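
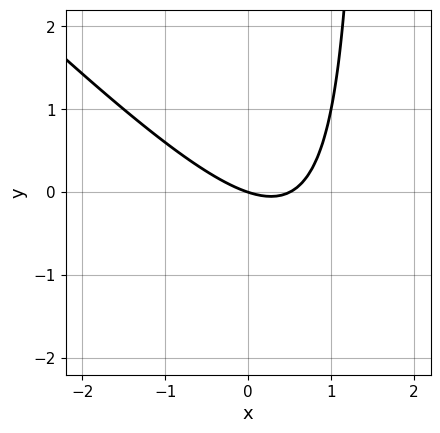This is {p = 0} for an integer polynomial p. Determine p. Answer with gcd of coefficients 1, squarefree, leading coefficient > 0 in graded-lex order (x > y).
(a) deg p = 2.
(b) Observable constraints: one x-axis crossing is at x = 0; it meets the y-axis at y = 0 (among the integer gridlines).
(c) These observations pin down the coefficients.

2*x^2 + 2*x*y - x - 3*y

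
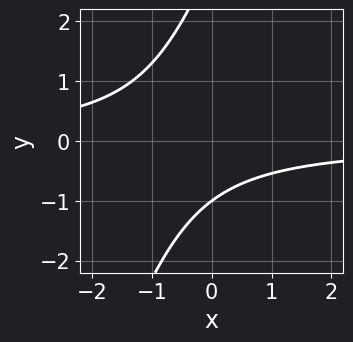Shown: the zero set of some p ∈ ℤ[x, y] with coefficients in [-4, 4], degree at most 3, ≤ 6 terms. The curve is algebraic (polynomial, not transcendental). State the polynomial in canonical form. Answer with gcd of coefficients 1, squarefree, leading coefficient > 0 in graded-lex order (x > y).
3*x*y - y^2 + 2*y + 3

1. The degree is 2 — a generic line meets the curve in up to 2 points.
2. From the visible intercepts: it meets the y-axis at y = -1 (among the integer gridlines); it misses every integer gridline on the x-axis.
3. Solving for integer coefficients yields p as stated.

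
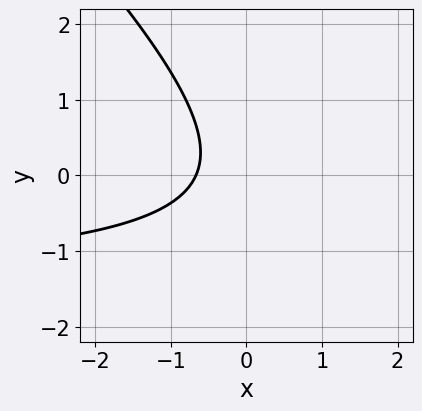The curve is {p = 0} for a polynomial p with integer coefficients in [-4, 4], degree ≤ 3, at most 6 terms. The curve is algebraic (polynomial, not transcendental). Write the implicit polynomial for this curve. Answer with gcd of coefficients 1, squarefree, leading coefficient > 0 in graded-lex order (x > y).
2*x*y + 2*y^2 + 3*x + 2

Degree: a generic line meets the curve in up to 2 points, so deg p = 2.
From the axis intercepts and sections: the curve avoids every integer y-axis point in the box.
Putting this together gives p.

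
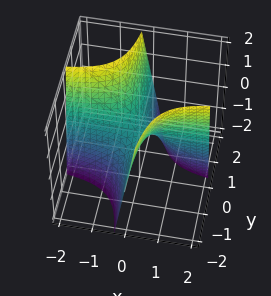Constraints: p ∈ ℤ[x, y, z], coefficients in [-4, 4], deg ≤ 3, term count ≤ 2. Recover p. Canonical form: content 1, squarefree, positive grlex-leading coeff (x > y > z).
(a) Degree: a generic line meets the surface in up to 2 points, so deg p = 2.
(b) Checking where it meets the axes: one z-axis crossing is at z = 0; every point of the x-axis in the box is on the surface; every point of the y-axis in the box is on the surface.
(c) Together with the visible shape, these determine p as stated.

3*x*y + z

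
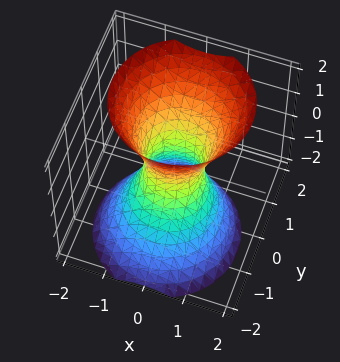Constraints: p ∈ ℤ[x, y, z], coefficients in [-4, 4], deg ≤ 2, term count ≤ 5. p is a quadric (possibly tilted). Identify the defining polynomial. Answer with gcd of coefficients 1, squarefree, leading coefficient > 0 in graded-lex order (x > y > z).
2*x^2 + 2*y^2 - y*z - z^2 - 1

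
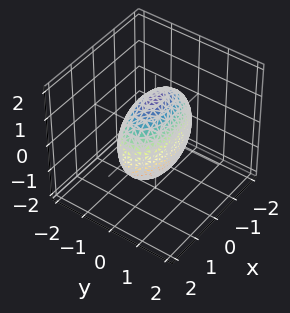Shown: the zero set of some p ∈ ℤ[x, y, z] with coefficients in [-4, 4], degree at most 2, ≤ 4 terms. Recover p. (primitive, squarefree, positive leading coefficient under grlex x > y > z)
1. deg p = 2.
2. Symmetries: it's symmetric under z → −z, forcing even powers of z; mirror symmetry y ↦ −y ⇒ only even powers of y; mirror symmetry x ↦ −x ⇒ only even powers of x.
3. Fitting integer coefficients to these (and the overall shape) gives p.

x^2 + 3*y^2 + z^2 - 2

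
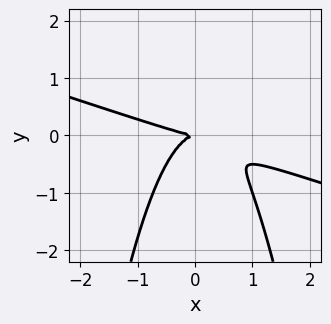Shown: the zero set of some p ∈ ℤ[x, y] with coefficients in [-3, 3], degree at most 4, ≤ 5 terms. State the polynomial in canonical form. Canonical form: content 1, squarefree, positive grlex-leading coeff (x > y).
x^3 + 3*x^2*y + 2*y^2

First, the degree is 3 — a generic line meets the curve in up to 3 points.
Next, checking where it meets the axes: it meets the y-axis at y = 0 (among the integer gridlines); one x-axis crossing is at x = 0.
Finally, fitting integer coefficients to these (and the overall shape) gives p.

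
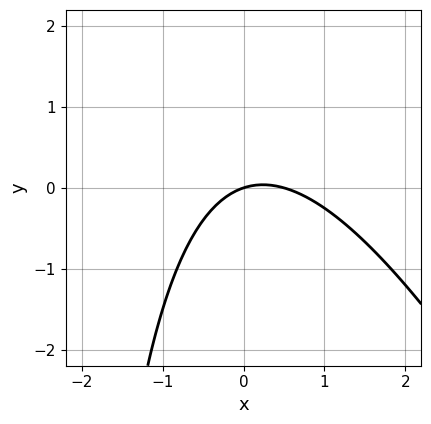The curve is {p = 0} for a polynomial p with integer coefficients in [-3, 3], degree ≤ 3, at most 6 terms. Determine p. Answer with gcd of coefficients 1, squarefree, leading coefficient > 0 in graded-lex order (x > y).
2*x^2 + x*y - x + 3*y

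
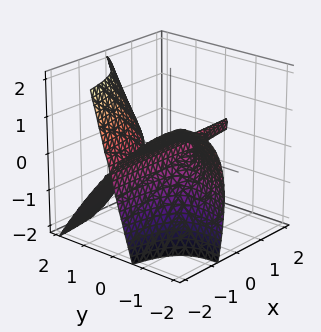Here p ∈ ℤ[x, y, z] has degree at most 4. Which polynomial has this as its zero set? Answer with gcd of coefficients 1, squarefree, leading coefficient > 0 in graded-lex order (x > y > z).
3*x*y^2 + 2*x*y*z - y^3 + 2*z^2 + y

First, I count 2 distinct pieces.
Next, deg p = 3.
Next, from the axis intercepts and sections: the visible x-axis segment lies entirely on the surface; the y-axis gridline crossings are at y ∈ {-1, 0, 1}.
Finally, matching integer coefficients to the picture gives p.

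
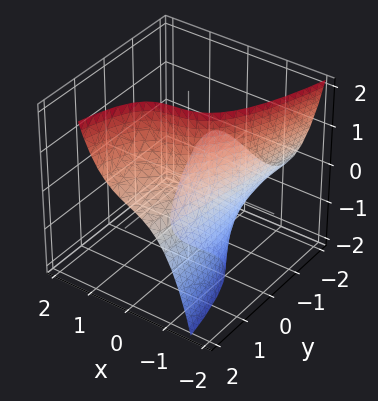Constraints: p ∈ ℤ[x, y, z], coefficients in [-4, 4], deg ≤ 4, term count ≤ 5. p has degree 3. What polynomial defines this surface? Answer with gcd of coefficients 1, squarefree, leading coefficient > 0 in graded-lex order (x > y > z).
First, degree: a generic line meets the surface in up to 3 points, so deg p = 3.
Then, from the visible intercepts: the surface avoids every integer y-axis point in the box; it misses every integer gridline on the z-axis; it meets the x-axis at x = -1 (among the integer gridlines).
Finally, putting this together gives p.

2*x^3 + x*y - 2*y*z + 2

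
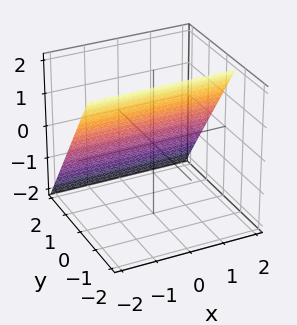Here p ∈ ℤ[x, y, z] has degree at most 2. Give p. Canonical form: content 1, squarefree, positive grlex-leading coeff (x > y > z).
(a) The degree is 1 — the surface is flat (a plane).
(b) Reading off the gridlines: the surface avoids every integer x-axis point in the box; it meets the z-axis at z = 1 (among the integer gridlines).
(c) Matching integer coefficients to the picture gives p.

3*y + 2*z - 2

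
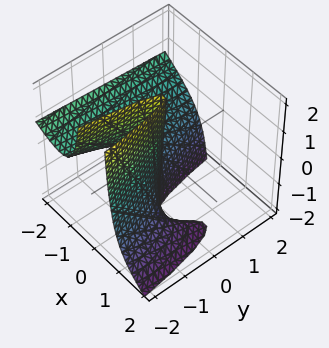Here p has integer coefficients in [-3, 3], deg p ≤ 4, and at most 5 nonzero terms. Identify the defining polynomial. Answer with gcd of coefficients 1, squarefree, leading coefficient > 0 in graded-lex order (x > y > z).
First, deg p = 3. No degree-2 surface has this shape.
Then, from the visible intercepts: one y-axis crossing is at y = 0; the visible z-axis segment lies entirely on the surface; the x-axis gridline crossings are at x ∈ {-1, 0}.
Finally, together with the visible shape, these determine p as stated.

2*x^3 + 3*x^2*z + 2*x^2 - x*z + y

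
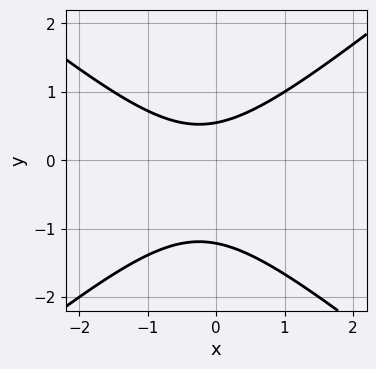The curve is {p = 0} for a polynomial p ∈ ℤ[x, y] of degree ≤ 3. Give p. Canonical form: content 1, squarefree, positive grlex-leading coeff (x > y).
2*x^2 - 3*y^2 + x - 2*y + 2

(a) deg p = 2. The shape is more complex than any degree-1 curve.
(b) From the visible intercepts: the curve avoids every integer x-axis point in the box.
(c) Putting this together gives p.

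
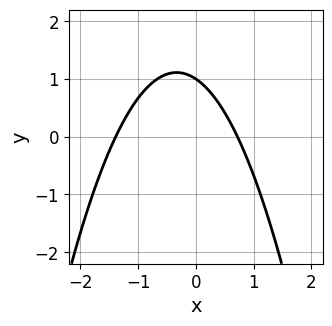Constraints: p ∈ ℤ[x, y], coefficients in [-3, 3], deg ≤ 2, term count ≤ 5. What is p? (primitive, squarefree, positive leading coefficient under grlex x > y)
3*x^2 + 2*x + 3*y - 3

First, degree: a generic line meets the curve in up to 2 points, so deg p = 2.
Then, from the axis intercepts and sections: it crosses the y-axis at the gridline y = 1.
Finally, matching integer coefficients to the picture gives p.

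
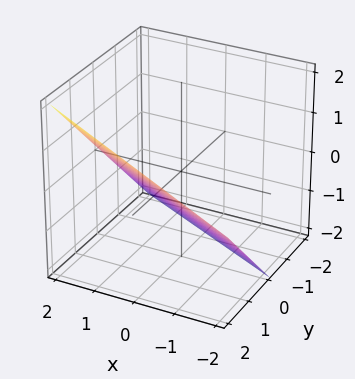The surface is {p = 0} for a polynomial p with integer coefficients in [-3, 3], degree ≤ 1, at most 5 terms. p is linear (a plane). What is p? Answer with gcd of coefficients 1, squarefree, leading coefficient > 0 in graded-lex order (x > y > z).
The degree is 1 — every cross-section is a straight line — this is a plane.
Against the integer gridlines: one x-axis crossing is at x = 2; one y-axis crossing is at y = 1.
Matching integer coefficients to the picture gives p. Check: (0, 0, -1) on the z-axis lies on the surface, and p(0, 0, -1) = 0. ✓

x + 2*y - 2*z - 2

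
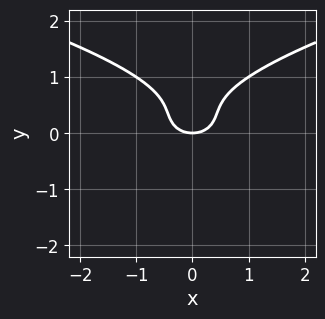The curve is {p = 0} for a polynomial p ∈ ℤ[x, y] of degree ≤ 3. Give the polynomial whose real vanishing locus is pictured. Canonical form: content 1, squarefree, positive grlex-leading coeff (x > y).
2*y^3 - x^2 - 2*y^2 + y

(a) Degree: a generic line meets the curve in up to 3 points, so deg p = 3.
(b) Symmetries: it's symmetric under x → −x, forcing even powers of x.
(c) From the visible intercepts: one y-axis crossing is at y = 0; it crosses the x-axis at the gridline x = 0.
(d) Assembling these constraints gives the stated polynomial.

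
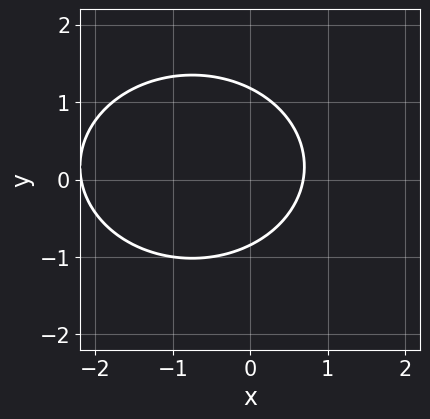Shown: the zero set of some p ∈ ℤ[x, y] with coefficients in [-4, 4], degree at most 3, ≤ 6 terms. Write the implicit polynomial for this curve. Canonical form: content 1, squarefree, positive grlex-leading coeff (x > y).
2*x^2 + 3*y^2 + 3*x - y - 3

Degree: no degree-1 curve has this shape, so deg p = 2.
Putting this together gives p.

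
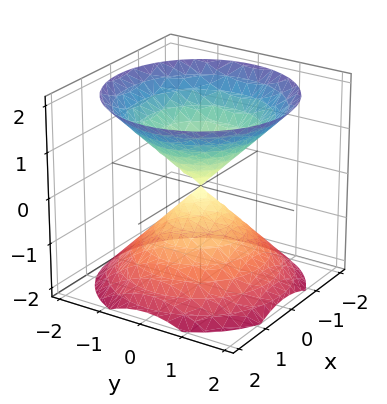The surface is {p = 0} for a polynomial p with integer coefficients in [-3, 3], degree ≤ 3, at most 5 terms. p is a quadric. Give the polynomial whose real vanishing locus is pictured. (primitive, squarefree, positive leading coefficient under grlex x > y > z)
1. There are 2 components. They look like related sheets of one shape, so recover p as a whole.
2. Degree: a double cone through the origin; a quadric, so deg p = 2.
3. Symmetry: the surface is invariant under rotation about z: p = q(x² + y², z); the z ↦ −z reflection is a symmetry, so z appears only in even powers.
4. Against the integer gridlines: it meets the y-axis at y = 0 (among the integer gridlines); it meets the x-axis at x = 0 (among the integer gridlines).
5. Matching integer coefficients to the picture gives p.

x^2 + y^2 - z^2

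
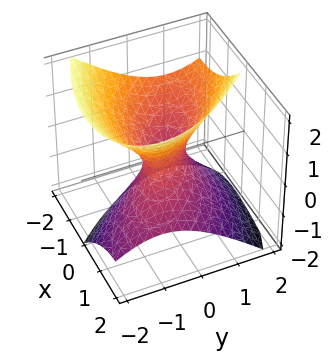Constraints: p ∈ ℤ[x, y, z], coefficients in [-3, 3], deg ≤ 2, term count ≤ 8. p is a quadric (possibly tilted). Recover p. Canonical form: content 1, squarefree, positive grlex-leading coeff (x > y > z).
2*x^2 + 3*x*y + 3*x*z + 3*y^2 - 3*z^2 - 1

1. The degree is 2 — no degree-1 surface has this shape.
2. Against the integer gridlines: no z-intercept at any integer in the box.
3. Together with the visible shape, these determine p as stated.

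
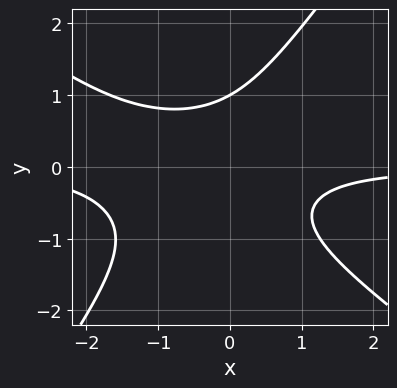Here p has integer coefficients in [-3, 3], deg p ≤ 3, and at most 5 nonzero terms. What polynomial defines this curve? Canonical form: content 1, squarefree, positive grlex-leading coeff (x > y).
First, deg p = 3. A generic line meets the curve in up to 3 points.
Then, checking where it meets the axes: it crosses the y-axis at the gridline y = 1; no x-intercept at any integer in the box.
Finally, these observations pin down the coefficients.

3*x^2*y + 2*x*y^2 - 3*y^3 + 3*x*y + 3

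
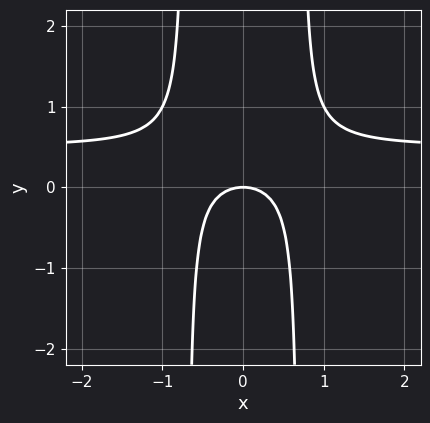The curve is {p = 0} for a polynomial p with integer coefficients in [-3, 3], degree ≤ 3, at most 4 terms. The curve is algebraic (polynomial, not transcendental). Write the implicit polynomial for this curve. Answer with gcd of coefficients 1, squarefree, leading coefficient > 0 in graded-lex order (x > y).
2*x^2*y - x^2 - y

1. Degree: no degree-2 curve has this shape, so deg p = 3.
2. Symmetries: mirror symmetry x ↦ −x ⇒ only even powers of x.
3. Against the integer gridlines: it crosses the y-axis at the gridline y = 0; it meets the x-axis at x = 0 (among the integer gridlines).
4. Assembling these constraints gives the stated polynomial.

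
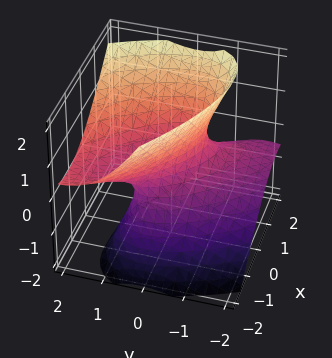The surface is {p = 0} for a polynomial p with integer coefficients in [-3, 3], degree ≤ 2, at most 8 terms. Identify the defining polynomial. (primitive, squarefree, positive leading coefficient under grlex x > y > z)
(a) Degree: a generic line meets the surface in up to 2 points, so deg p = 2.
(b) Reading off the gridlines: the surface avoids every integer z-axis point in the box.
(c) Solving for integer coefficients yields p as stated.

2*x^2 + 3*x*y + 2*y^2 - 3*y*z - 2*z^2 - 1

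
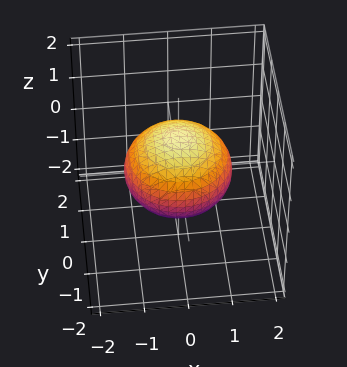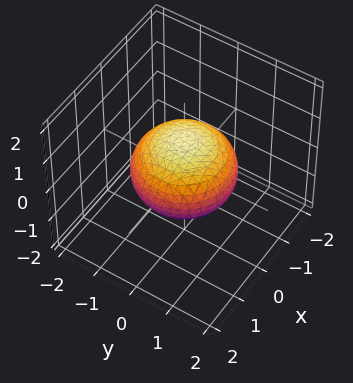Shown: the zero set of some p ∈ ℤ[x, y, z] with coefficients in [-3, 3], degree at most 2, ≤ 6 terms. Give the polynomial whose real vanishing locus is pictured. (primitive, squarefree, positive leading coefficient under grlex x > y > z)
2*x^2 + 2*y^2 + 3*z^2 - 3

1. deg p = 2. Bounded and convex; a quadric.
2. By symmetry, every cross-section ⟂ z is a circle, so x, y appear only via x² + y²; it's symmetric under z → −z, forcing even powers of z.
3. From the visible intercepts: the z-axis gridline crossings are at z ∈ {-1, 1}; a circular section at z = 0 has radius between 1 and 2.
4. Assembling these constraints gives the stated polynomial.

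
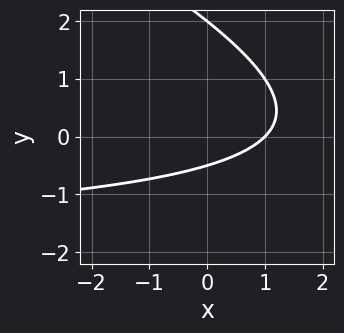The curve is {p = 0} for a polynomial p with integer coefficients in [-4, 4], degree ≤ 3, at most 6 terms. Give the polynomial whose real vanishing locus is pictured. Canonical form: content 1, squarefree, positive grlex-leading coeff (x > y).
x*y + 2*y^2 + 2*x - 3*y - 2

(a) Degree: the shape is more complex than any degree-1 curve, so deg p = 2.
(b) Checking where it meets the axes: it crosses the x-axis at the gridline x = 1; it crosses the y-axis at the gridline y = 2.
(c) Assembling these constraints gives the stated polynomial.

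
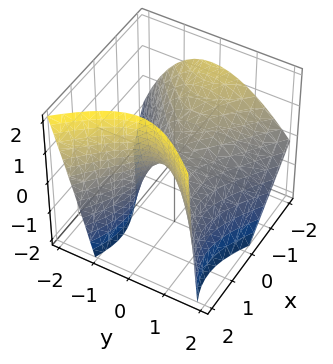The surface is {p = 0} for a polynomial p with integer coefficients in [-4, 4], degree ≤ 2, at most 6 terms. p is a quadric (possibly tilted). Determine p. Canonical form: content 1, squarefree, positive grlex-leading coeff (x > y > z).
2*x^2 + 2*x*z - 3*y^2 - y*z - 3*z

1. deg p = 2.
2. From the axis intercepts and sections: it crosses the z-axis at the gridline z = 0; it crosses the y-axis at the gridline y = 0; it meets the x-axis at x = 0 (among the integer gridlines).
3. Solving for integer coefficients yields p as stated.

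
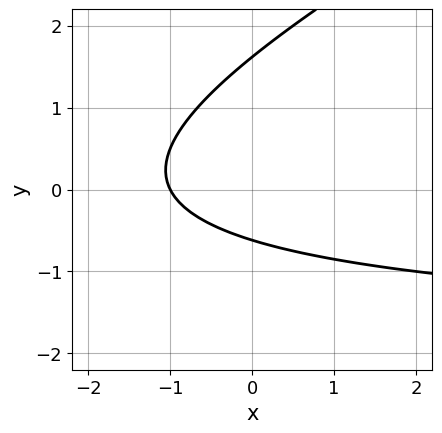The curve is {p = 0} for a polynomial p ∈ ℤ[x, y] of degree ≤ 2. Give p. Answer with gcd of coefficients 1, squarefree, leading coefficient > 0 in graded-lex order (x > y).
x*y - 2*y^2 + 2*x + 2*y + 2

(a) deg p = 2.
(b) From the axis intercepts and sections: it meets the x-axis at x = -1 (among the integer gridlines).
(c) Solving for integer coefficients yields p as stated.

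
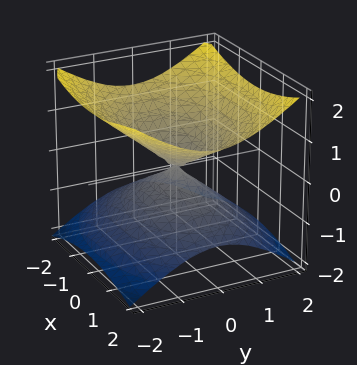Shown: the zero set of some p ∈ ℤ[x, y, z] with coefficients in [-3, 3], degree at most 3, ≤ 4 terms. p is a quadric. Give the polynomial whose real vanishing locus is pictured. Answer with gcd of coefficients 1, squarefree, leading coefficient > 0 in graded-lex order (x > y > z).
Degree: two nappes meeting at a single point; a quadric, so deg p = 2.
Symmetries: it's symmetric under x → −x, forcing even powers of x; the y ↦ −y reflection is a symmetry, so y appears only in even powers; mirror symmetry z ↦ −z ⇒ only even powers of z.
Against the integer gridlines: it meets the z-axis at z = 0 (among the integer gridlines); one y-axis crossing is at y = 0.
Assembling these constraints gives the stated polynomial.

x^2 + 2*y^2 - 3*z^2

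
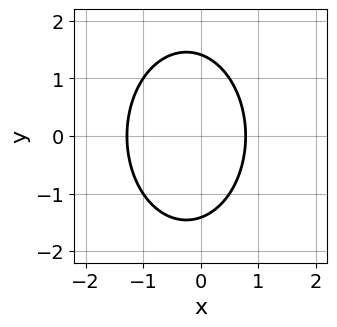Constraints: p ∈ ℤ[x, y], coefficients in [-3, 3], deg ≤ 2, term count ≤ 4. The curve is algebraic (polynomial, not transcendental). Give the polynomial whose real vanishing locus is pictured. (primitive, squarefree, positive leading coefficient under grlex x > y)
First, deg p = 2.
Next, symmetries: the y ↦ −y reflection is a symmetry, so y appears only in even powers.
Finally, assembling these constraints gives the stated polynomial.

2*x^2 + y^2 + x - 2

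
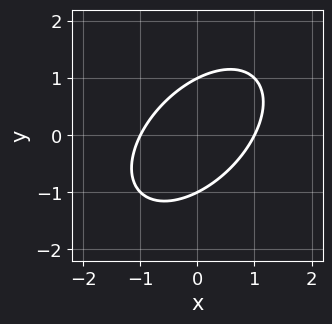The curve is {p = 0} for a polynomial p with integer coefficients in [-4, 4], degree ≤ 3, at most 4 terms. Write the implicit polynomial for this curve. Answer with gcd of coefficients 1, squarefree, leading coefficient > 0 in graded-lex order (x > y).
x^2 - x*y + y^2 - 1

(a) The degree is 2 — no degree-1 curve has this shape.
(b) Checking where it meets the axes: the x-axis gridline crossings are at x ∈ {-1, 1}; among the integer gridlines, it crosses the y-axis at y ∈ {-1, 1}.
(c) Fitting integer coefficients to these (and the overall shape) gives p.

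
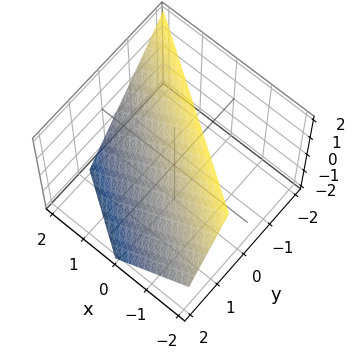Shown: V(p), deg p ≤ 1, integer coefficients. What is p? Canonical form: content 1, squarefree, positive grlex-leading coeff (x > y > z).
2*x + 3*y + 2*z - 2

deg p = 1.
From the visible intercepts: one x-axis crossing is at x = 1; it meets the z-axis at z = 1 (among the integer gridlines).
The integer polynomial consistent with all of this is the stated p.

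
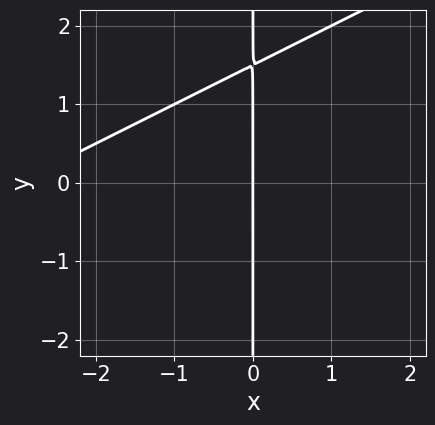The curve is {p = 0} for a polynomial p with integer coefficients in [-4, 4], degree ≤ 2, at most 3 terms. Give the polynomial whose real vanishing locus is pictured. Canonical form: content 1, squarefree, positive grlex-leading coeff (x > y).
First, degree: a generic line meets the curve in up to 2 points, so deg p = 2.
Next, reading off the gridlines: one x-axis crossing is at x = 0; the visible y-axis segment lies entirely on the curve.
Finally, matching integer coefficients to the picture gives p.

x^2 - 2*x*y + 3*x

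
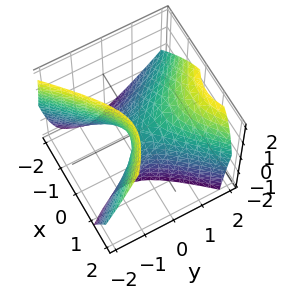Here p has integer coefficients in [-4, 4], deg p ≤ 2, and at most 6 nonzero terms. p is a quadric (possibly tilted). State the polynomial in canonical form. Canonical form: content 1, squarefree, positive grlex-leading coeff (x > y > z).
First, the degree is 2 — a generic line meets the surface in up to 2 points.
Then, checking where it meets the axes: one y-axis crossing is at y = 0; it meets the z-axis at z = 0 (among the integer gridlines); it meets the x-axis at x = 0 (among the integer gridlines).
Finally, matching integer coefficients to the picture gives p.

3*x^2 - 2*x*z - 3*y^2 + 2*y*z + 2*z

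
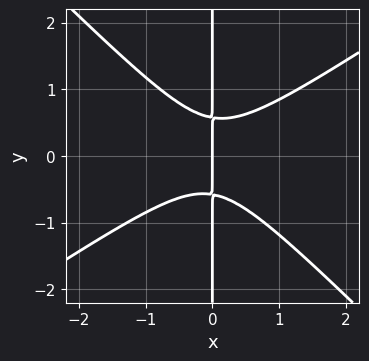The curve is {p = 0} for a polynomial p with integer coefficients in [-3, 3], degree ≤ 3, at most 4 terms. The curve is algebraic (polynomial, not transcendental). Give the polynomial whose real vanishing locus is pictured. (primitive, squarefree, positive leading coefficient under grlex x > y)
2*x^3 - x^2*y - 3*x*y^2 + x

First, degree: the shape is more complex than any degree-2 curve, so deg p = 3.
Then, observable constraints: one x-axis crossing is at x = 0; the visible y-axis segment lies entirely on the curve.
Finally, these observations pin down the coefficients.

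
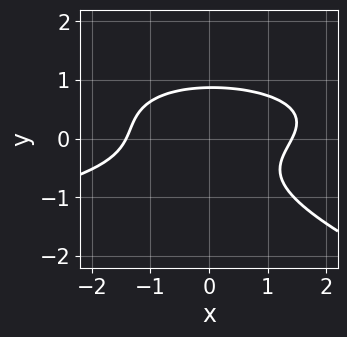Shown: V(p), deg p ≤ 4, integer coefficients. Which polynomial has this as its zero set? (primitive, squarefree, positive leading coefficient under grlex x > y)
x*y^2 + 3*y^3 + x^2 - x*y - 2

First, deg p = 3. The shape is more complex than any degree-2 curve.
Finally, matching integer coefficients to the picture gives p.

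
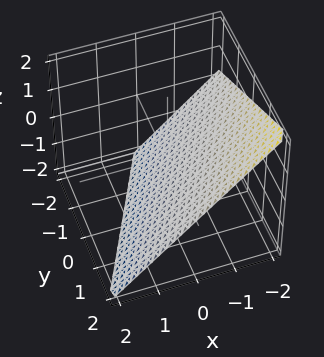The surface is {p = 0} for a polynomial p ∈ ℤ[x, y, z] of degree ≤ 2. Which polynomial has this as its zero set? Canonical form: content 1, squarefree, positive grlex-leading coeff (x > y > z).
2*x - y + 2*z + 2

First, degree: every cross-section is a straight line — this is a plane, so deg p = 1.
Next, checking where it meets the axes: one x-axis crossing is at x = -1; it meets the z-axis at z = -1 (among the integer gridlines); it meets the y-axis at y = 2 (among the integer gridlines).
Finally, the integer polynomial consistent with all of this is the stated p.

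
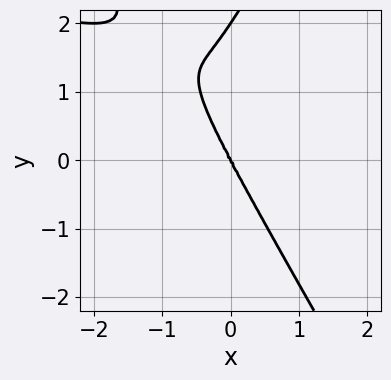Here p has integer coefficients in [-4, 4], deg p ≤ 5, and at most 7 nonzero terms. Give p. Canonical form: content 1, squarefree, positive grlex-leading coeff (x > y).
3*x^2*y^2 - y^4 + 3*x^3 + 3*x*y^2 + 2*y^3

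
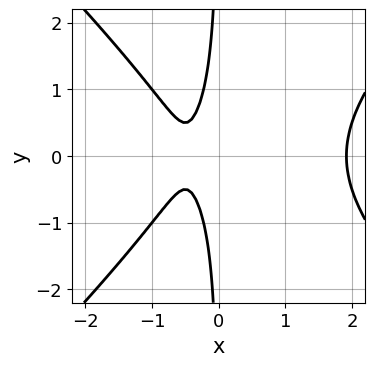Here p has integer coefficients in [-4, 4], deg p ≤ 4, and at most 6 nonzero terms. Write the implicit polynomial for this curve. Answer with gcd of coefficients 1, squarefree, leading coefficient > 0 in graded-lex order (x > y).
First, degree: the shape is more complex than any degree-2 curve, so deg p = 3.
Next, symmetries: mirror symmetry y ↦ −y ⇒ only even powers of y.
Next, checking where it meets the axes: it misses every integer gridline on the y-axis.
Finally, matching integer coefficients to the picture gives p.

2*x^3 - 2*x*y^2 - 2*x^2 - 3*x - 1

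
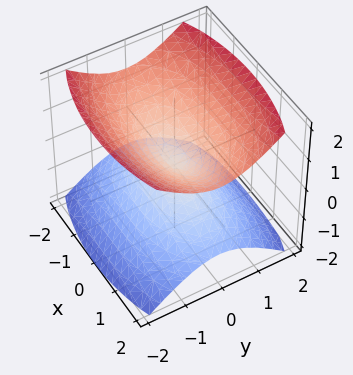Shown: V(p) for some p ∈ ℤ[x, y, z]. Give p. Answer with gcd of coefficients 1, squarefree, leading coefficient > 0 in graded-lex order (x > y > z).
x^2 + 3*y^2 - 3*z^2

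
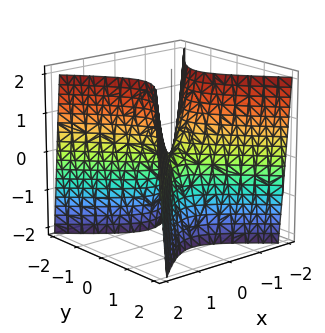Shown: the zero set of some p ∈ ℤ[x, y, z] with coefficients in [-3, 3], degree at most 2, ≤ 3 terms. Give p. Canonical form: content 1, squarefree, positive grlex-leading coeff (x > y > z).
1. deg p = 2. A hyperbolic paraboloid; a quadric.
2. Symmetries: the x ↦ −x reflection is a symmetry, so x appears only in even powers; it's symmetric under y → −y, forcing even powers of y.
3. From the axis intercepts and sections: one x-axis crossing is at x = 0; it meets the y-axis at y = 0 (among the integer gridlines); one z-axis crossing is at z = 0.
4. Solving for integer coefficients yields p as stated.

3*x^2 - 3*y^2 - z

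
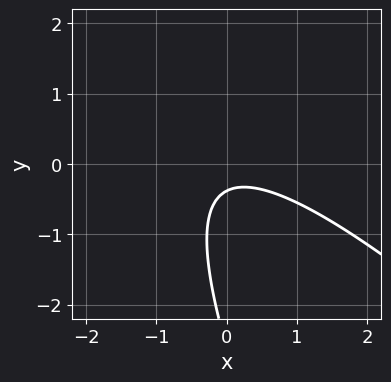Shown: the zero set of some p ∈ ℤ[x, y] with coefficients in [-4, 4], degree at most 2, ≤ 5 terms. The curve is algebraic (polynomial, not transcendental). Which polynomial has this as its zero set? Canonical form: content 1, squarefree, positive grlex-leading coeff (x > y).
deg p = 2.
Against the integer gridlines: it misses every integer gridline on the x-axis.
These observations pin down the coefficients.

2*x^2 + 3*x*y + y^2 + 3*y + 1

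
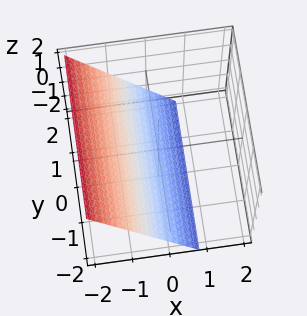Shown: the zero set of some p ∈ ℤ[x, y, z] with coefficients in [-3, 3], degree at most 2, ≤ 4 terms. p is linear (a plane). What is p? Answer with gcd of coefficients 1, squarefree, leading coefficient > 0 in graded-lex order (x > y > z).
(a) deg p = 1. Every cross-section is a straight line — this is a plane.
(b) Reading off the gridlines: it meets the z-axis at z = -1 (among the integer gridlines); no y-intercept at any integer in the box.
(c) Together with the visible shape, these determine p as stated.

3*x + 2*z + 2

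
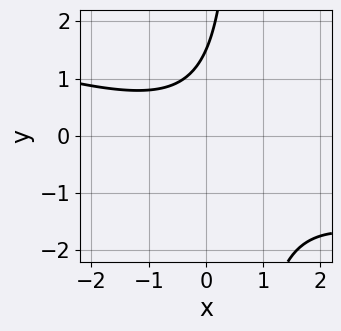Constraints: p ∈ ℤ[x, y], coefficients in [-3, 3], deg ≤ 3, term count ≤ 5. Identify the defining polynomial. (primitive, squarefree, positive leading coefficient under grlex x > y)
x^2 + 3*x*y - 2*y + 3

1. The degree is 2 — a generic line meets the curve in up to 2 points.
2. Reading off the gridlines: the curve avoids every integer x-axis point in the box.
3. Together with the visible shape, these determine p as stated.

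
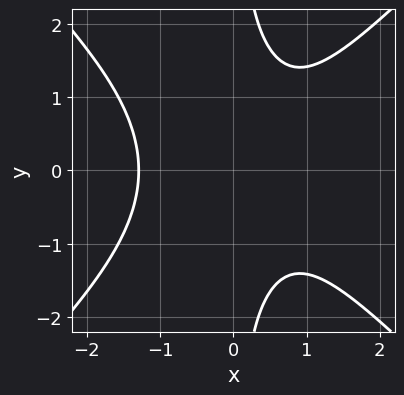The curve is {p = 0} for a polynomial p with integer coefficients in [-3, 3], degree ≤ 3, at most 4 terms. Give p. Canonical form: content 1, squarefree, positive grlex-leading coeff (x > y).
2*x^3 - 2*x*y^2 - x + 3

(a) deg p = 3.
(b) Symmetries: it's symmetric under y → −y, forcing even powers of y.
(c) Checking where it meets the axes: no y-intercept at any integer in the box.
(d) Fitting integer coefficients to these (and the overall shape) gives p.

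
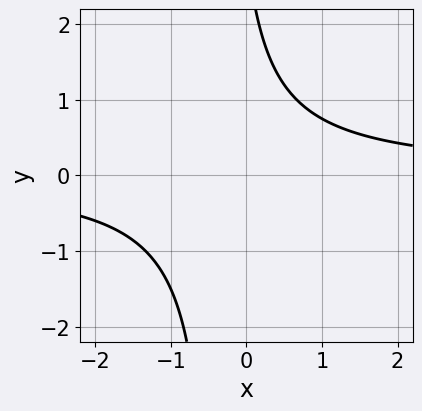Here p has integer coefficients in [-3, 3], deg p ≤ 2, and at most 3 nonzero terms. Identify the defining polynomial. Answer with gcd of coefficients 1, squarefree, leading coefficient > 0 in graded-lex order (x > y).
3*x*y + y - 3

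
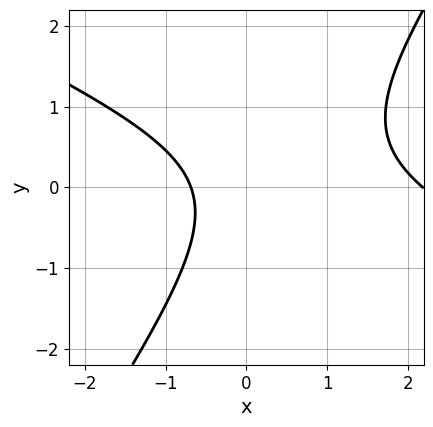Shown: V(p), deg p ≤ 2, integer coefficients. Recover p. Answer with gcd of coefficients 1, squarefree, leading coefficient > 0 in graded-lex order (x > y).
2*x^2 + 3*x*y - 3*y^2 - 3*x - 3

(a) deg p = 2. No degree-1 curve has this shape.
(b) Checking where it meets the axes: the curve avoids every integer y-axis point in the box.
(c) These observations pin down the coefficients.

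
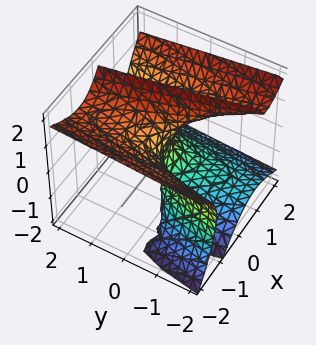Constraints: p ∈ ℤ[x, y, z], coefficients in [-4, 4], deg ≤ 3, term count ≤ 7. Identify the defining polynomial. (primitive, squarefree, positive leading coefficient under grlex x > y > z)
First, the degree is 3 — a generic line meets the surface in up to 3 points.
Next, observable constraints: one y-axis crossing is at y = 0; it meets the x-axis at x = 0 (among the integer gridlines).
Finally, the integer polynomial consistent with all of this is the stated p. Check: (0, 0, 1) on the z-axis lies on the surface, and p(0, 0, 1) = 0. ✓

2*x^3 - 3*x*z^2 + z^3 - z^2 - 2*y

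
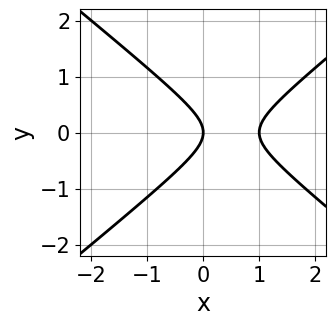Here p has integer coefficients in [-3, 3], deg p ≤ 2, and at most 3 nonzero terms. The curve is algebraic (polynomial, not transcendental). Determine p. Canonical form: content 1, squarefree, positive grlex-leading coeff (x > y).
The degree is 2 — no degree-1 curve has this shape.
Symmetries: mirror symmetry y ↦ −y ⇒ only even powers of y.
Against the integer gridlines: one y-axis crossing is at y = 0; the x-axis gridline crossings are at x ∈ {0, 1}.
These observations pin down the coefficients.

2*x^2 - 3*y^2 - 2*x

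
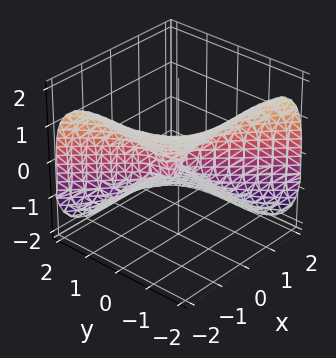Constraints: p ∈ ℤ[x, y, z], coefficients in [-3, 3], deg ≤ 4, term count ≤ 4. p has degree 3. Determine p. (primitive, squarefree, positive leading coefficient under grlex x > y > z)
3*x^3 + 3*y^3 + 3*z^3 + 2*x^2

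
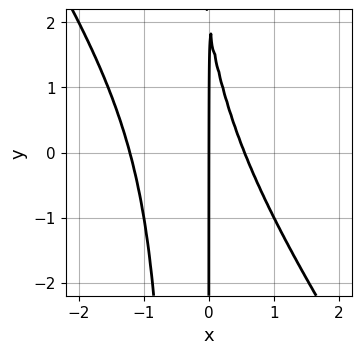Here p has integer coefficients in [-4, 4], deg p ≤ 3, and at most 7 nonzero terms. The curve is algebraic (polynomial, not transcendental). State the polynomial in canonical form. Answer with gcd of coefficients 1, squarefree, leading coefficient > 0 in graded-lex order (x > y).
3*x^3 + 2*x^2*y + 2*x^2 + x*y - 2*x

First, the degree is 3 — no degree-2 curve has this shape.
Next, reading off the gridlines: the visible y-axis segment lies entirely on the curve; it meets the x-axis at x = 0 (among the integer gridlines).
Finally, these observations pin down the coefficients.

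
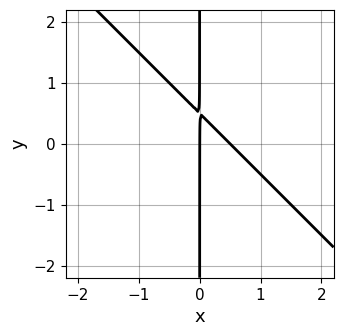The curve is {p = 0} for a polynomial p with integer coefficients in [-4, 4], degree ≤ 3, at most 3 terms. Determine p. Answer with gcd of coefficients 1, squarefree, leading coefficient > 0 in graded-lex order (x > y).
2*x^2 + 2*x*y - x

(a) The degree is 2 — a generic line meets the curve in up to 2 points.
(b) Reading off the gridlines: it meets the x-axis at x = 0 (among the integer gridlines); the visible y-axis segment lies entirely on the curve.
(c) These observations pin down the coefficients.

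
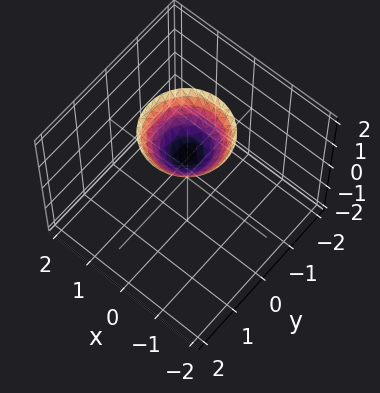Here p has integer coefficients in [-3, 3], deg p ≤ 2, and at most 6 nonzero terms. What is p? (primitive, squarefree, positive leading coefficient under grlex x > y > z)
Degree: the shape is more complex than any degree-1 surface, so deg p = 2.
Symmetries: rotational symmetry about the z-axis ⇒ p depends on x, y only through x² + y².
Checking where it meets the axes: it misses every integer gridline on the x-axis; no y-intercept at any integer in the box; a circular section at z = 2 has radius exactly 1.
Solving for integer coefficients yields p as stated.

x^2 + y^2 - z + 1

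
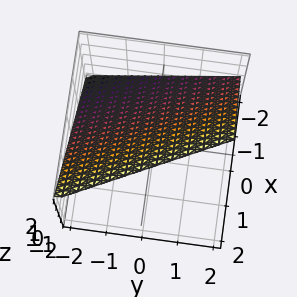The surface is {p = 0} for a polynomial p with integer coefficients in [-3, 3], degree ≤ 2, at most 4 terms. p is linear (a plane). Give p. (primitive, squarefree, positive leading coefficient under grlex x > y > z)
2*x + y - 2*z + 2

1. deg p = 1. Every cross-section is a straight line — this is a plane.
2. From the axis intercepts and sections: it crosses the z-axis at the gridline z = 1; it meets the y-axis at y = -2 (among the integer gridlines).
3. These observations pin down the coefficients. Check: (-1, 0, 0) on the x-axis lies on the surface, and p(-1, 0, 0) = 0. ✓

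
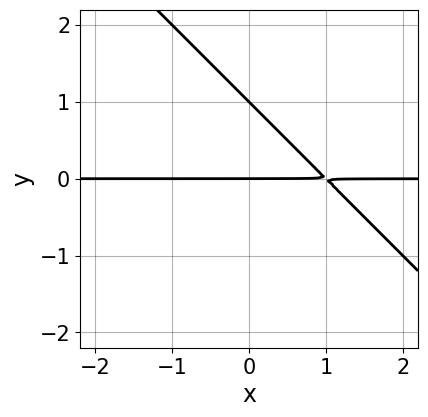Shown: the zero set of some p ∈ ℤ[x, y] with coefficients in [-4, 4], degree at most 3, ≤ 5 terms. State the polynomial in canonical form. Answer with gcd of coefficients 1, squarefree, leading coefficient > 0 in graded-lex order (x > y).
1. deg p = 2. No degree-1 curve has this shape.
2. Observable constraints: the visible x-axis segment lies entirely on the curve; the y-axis gridline crossings are at y ∈ {0, 1}.
3. The integer polynomial consistent with all of this is the stated p.

x*y + y^2 - y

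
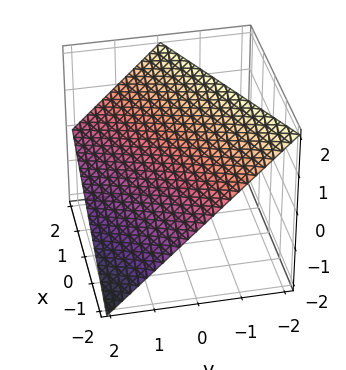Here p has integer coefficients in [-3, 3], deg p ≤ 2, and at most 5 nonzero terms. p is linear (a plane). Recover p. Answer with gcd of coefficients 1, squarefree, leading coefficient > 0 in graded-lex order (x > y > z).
First, degree: the surface is flat (a plane), so deg p = 1.
Next, from the visible intercepts: it meets the z-axis at z = 1 (among the integer gridlines); one x-axis crossing is at x = -2; one y-axis crossing is at y = 1.
Finally, putting this together gives p.

x - 2*y - 2*z + 2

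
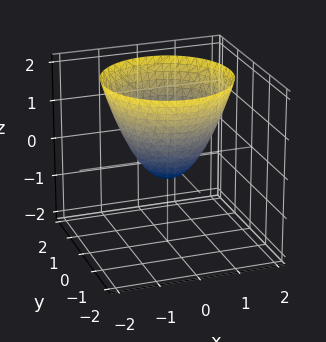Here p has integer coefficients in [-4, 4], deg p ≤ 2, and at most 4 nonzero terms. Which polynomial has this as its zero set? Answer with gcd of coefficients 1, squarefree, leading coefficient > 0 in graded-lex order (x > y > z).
The degree is 2 — no degree-1 surface has this shape.
Symmetry: the surface is invariant under rotation about z: p = q(x² + y², z).
Against the integer gridlines: a circular section at z = 0 has radius between 0 and 1.
These observations pin down the coefficients.

2*x^2 + 2*y^2 - 2*z - 1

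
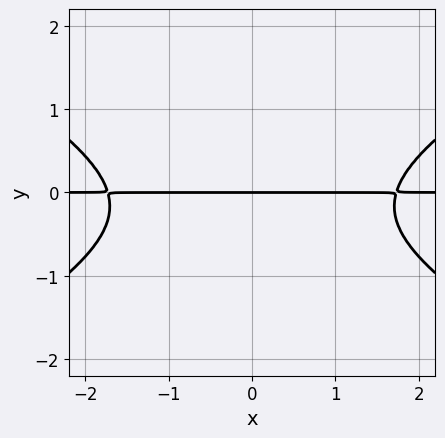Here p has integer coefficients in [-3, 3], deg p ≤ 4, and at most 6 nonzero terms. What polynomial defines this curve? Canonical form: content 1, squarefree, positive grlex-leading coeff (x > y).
First, the degree is 3 — the shape is more complex than any degree-2 curve.
Next, symmetries: the x ↦ −x reflection is a symmetry, so x appears only in even powers.
Then, from the visible intercepts: every point of the x-axis in the box is on the curve; it crosses the y-axis at the gridline y = 0.
Finally, solving for integer coefficients yields p as stated.

x^2*y - 3*y^3 - y^2 - 3*y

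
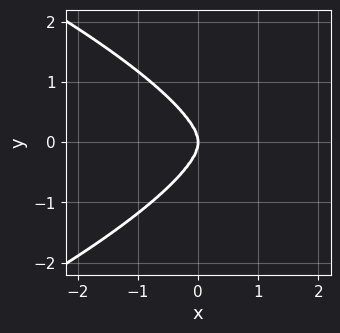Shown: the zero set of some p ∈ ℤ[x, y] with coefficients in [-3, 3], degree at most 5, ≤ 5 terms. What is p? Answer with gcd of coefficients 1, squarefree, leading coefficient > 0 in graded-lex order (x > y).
First, degree: the shape is more complex than any degree-3 curve, so deg p = 4.
Next, symmetries: mirror symmetry y ↦ −y ⇒ only even powers of y.
Then, observable constraints: one y-axis crossing is at y = 0; it crosses the x-axis at the gridline x = 0.
Finally, solving for integer coefficients yields p as stated.

3*y^4 + 3*x^3 + 2*x*y^2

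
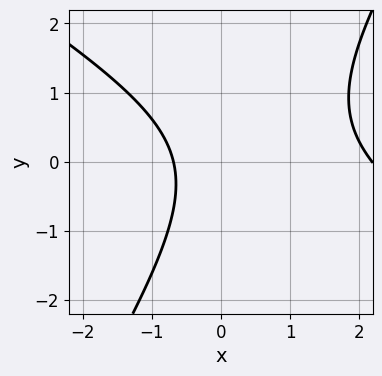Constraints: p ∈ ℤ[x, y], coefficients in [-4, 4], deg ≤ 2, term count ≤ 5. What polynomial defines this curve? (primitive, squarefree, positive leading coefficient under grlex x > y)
deg p = 2.
Checking where it meets the axes: no y-intercept at any integer in the box.
These observations pin down the coefficients.

2*x^2 + 2*x*y - 2*y^2 - 3*x - 3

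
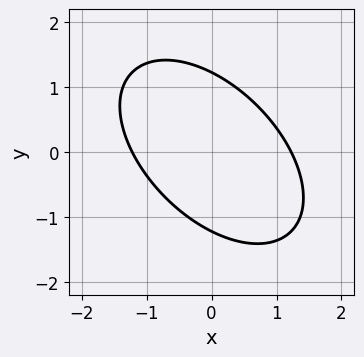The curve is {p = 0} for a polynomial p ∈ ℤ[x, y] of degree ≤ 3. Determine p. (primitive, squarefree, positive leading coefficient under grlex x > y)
2*x^2 + 2*x*y + 2*y^2 - 3

(a) The degree is 2 — the shape is more complex than any degree-1 curve.
(b) Putting this together gives p.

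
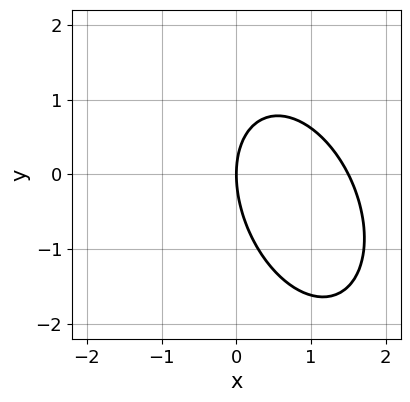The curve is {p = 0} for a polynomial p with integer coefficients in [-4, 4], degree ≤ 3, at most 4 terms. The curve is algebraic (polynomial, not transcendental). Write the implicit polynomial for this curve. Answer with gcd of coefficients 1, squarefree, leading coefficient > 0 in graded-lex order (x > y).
1. deg p = 2.
2. From the visible intercepts: it meets the x-axis at x = 0 (among the integer gridlines); it meets the y-axis at y = 0 (among the integer gridlines).
3. Putting this together gives p.

2*x^2 + x*y + y^2 - 3*x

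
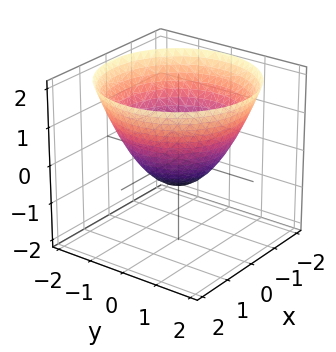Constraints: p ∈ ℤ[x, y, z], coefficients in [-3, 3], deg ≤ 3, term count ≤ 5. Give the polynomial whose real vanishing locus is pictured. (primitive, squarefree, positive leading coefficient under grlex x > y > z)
2*x^2 + 2*y^2 - 3*z - 2

First, the degree is 2 — a generic line meets the surface in up to 2 points.
Then, symmetry: every cross-section ⟂ z is a circle, so x, y appear only via x² + y².
Then, reading off the gridlines: a circular section at z = 0 has radius exactly 1; the y-axis gridline crossings are at y ∈ {-1, 1}; the x-axis gridline crossings are at x ∈ {-1, 1}.
Finally, solving for integer coefficients yields p as stated.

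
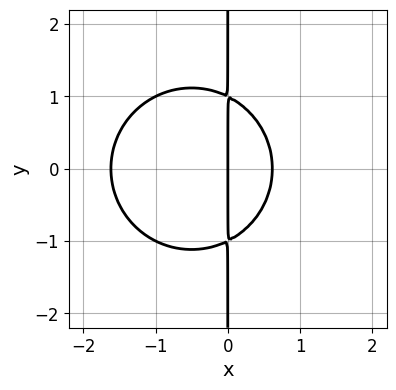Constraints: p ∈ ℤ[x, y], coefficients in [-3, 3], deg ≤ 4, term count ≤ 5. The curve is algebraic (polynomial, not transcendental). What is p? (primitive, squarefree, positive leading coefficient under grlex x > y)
x^3 + x*y^2 + x^2 - x

(a) deg p = 3. No degree-2 curve has this shape.
(b) Symmetries: the y ↦ −y reflection is a symmetry, so y appears only in even powers.
(c) From the visible intercepts: the visible y-axis segment lies entirely on the curve; it meets the x-axis at x = 0 (among the integer gridlines).
(d) The integer polynomial consistent with all of this is the stated p.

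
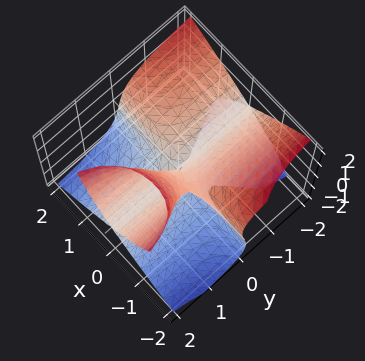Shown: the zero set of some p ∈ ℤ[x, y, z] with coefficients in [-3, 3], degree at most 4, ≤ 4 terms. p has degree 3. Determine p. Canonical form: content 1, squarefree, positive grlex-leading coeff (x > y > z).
First, the degree is 3 — a generic line meets the surface in up to 3 points.
Next, observable constraints: one z-axis crossing is at z = 0; every point of the y-axis in the box is on the surface; every point of the x-axis in the box is on the surface.
Finally, these observations pin down the coefficients.

3*x^2*y - 2*y*z^2 + z^3 + x*z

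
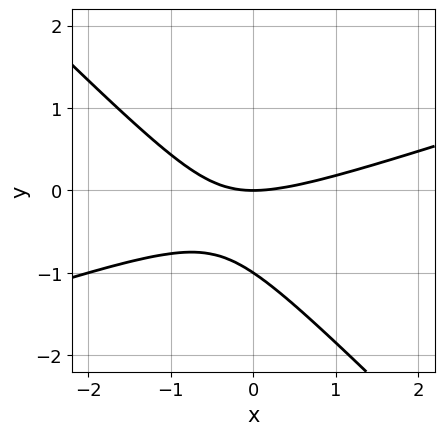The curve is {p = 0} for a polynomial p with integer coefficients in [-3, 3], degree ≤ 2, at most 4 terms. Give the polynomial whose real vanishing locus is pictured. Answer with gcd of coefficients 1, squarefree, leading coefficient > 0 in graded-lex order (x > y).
1. Degree: the shape is more complex than any degree-1 curve, so deg p = 2.
2. From the axis intercepts and sections: it meets the x-axis at x = 0 (among the integer gridlines); the y-axis gridline crossings are at y ∈ {-1, 0}.
3. These observations pin down the coefficients.

x^2 - 2*x*y - 3*y^2 - 3*y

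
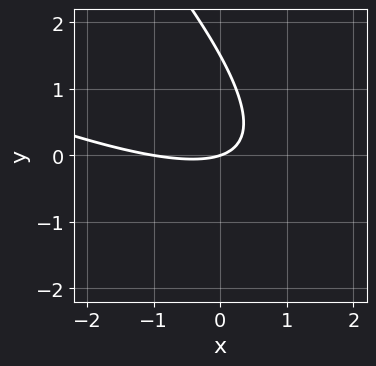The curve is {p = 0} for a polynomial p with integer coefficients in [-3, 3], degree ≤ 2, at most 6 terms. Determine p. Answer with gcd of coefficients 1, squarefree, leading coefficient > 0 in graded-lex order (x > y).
x^2 + 3*x*y + 2*y^2 + x - 3*y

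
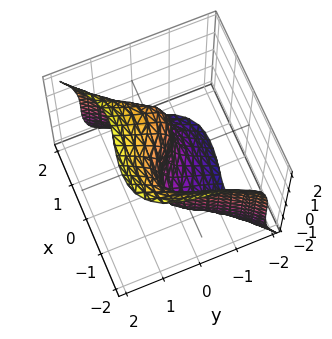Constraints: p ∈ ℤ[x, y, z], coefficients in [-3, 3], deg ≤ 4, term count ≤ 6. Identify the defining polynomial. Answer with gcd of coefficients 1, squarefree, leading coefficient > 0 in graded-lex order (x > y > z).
2*x^3 - 2*y^3 + z^3 - 3*x - 3*y

(a) deg p = 3. A generic line meets the surface in up to 3 points.
(b) From the visible intercepts: it meets the y-axis at y = 0 (among the integer gridlines); it meets the z-axis at z = 0 (among the integer gridlines).
(c) Assembling these constraints gives the stated polynomial.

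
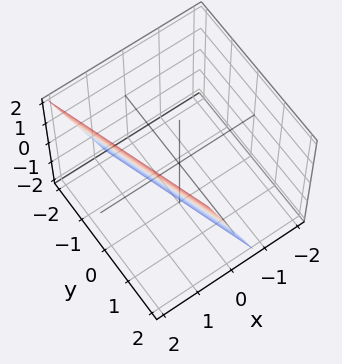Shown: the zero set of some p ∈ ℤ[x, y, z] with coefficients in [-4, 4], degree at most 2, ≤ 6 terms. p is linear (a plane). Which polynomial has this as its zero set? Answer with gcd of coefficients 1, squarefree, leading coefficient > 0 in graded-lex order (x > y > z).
3*x + y - z - 2

First, deg p = 1.
Next, from the axis intercepts and sections: it meets the y-axis at y = 2 (among the integer gridlines); one z-axis crossing is at z = -2.
Finally, assembling these constraints gives the stated polynomial.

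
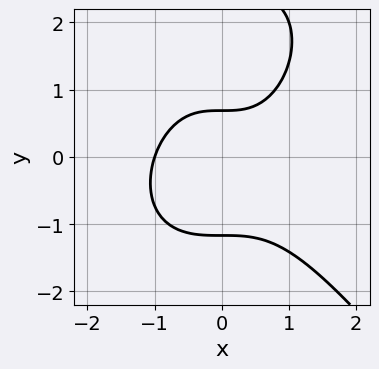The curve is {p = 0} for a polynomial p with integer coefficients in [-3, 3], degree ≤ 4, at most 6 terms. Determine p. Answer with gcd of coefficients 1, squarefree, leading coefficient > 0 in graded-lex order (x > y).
2*x^3 + y^3 - 2*y^2 - 2*y + 2

(a) Degree: the shape is more complex than any degree-2 curve, so deg p = 3.
(b) Against the integer gridlines: it crosses the x-axis at the gridline x = -1.
(c) Solving for integer coefficients yields p as stated.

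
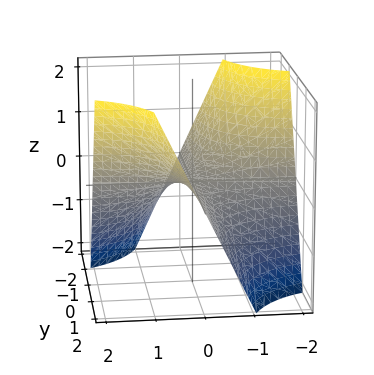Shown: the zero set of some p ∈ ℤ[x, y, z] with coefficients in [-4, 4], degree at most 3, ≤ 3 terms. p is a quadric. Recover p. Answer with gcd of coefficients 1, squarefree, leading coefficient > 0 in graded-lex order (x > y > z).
x*y - z

First, degree: a saddle surface; a quadric, so deg p = 2.
Next, observable constraints: every point of the y-axis in the box is on the surface; every point of the x-axis in the box is on the surface.
Finally, solving for integer coefficients yields p as stated.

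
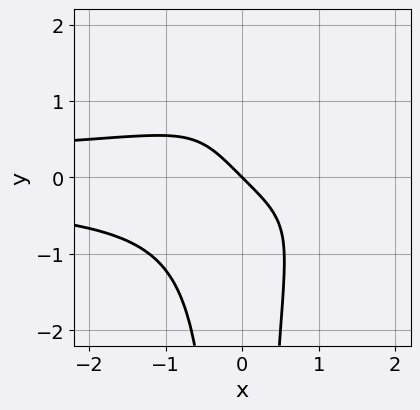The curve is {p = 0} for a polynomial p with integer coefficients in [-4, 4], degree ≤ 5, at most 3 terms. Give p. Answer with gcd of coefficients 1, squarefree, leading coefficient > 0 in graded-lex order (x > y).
1. Degree: a generic line meets the curve in up to 4 points, so deg p = 4.
2. Reading off the gridlines: it meets the y-axis at y = 0 (among the integer gridlines); it crosses the x-axis at the gridline x = 0.
3. Matching integer coefficients to the picture gives p.

3*x^2*y^2 + 2*x + 2*y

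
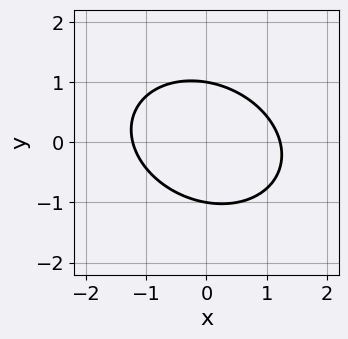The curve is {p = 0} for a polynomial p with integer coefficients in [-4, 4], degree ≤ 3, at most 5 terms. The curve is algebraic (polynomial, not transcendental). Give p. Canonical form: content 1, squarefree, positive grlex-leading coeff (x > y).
(a) deg p = 2.
(b) Observable constraints: the y-axis gridline crossings are at y ∈ {-1, 1}.
(c) Assembling these constraints gives the stated polynomial.

2*x^2 + x*y + 3*y^2 - 3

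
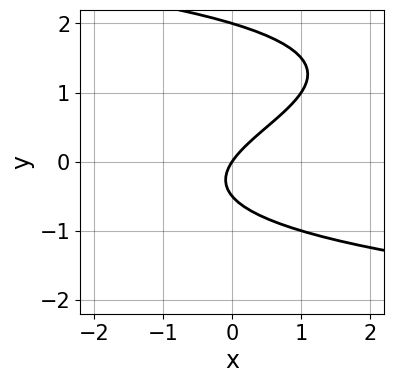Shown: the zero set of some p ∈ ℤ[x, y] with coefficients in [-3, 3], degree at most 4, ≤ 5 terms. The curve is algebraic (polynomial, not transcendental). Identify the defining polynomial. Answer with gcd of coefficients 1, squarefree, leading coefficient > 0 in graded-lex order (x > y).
2*y^3 - 3*y^2 + 3*x - 2*y

The degree is 3 — the shape is more complex than any degree-2 curve.
From the axis intercepts and sections: the y-axis gridline crossings are at y ∈ {0, 2}; it meets the x-axis at x = 0 (among the integer gridlines).
Putting this together gives p.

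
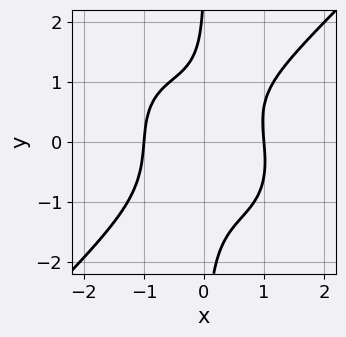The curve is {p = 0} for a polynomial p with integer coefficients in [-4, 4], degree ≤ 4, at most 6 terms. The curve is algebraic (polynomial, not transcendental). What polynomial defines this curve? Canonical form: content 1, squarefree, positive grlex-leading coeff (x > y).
(a) The degree is 4 — the shape is more complex than any degree-3 curve.
(b) Observable constraints: among the integer gridlines, it crosses the x-axis at x ∈ {-1, 1}; no y-intercept at any integer in the box.
(c) The integer polynomial consistent with all of this is the stated p.

3*x^4 - 3*x*y^3 + y - 3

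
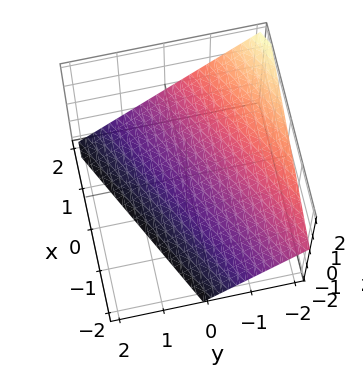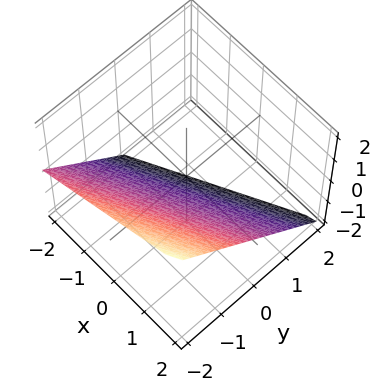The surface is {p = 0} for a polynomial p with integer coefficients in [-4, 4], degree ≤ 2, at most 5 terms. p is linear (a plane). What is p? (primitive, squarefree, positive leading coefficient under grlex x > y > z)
x - 2*y - 2*z - 2

First, degree: every cross-section is a straight line — this is a plane, so deg p = 1.
Next, from the visible intercepts: one y-axis crossing is at y = -1; it meets the x-axis at x = 2 (among the integer gridlines); it meets the z-axis at z = -1 (among the integer gridlines).
Finally, fitting integer coefficients to these (and the overall shape) gives p.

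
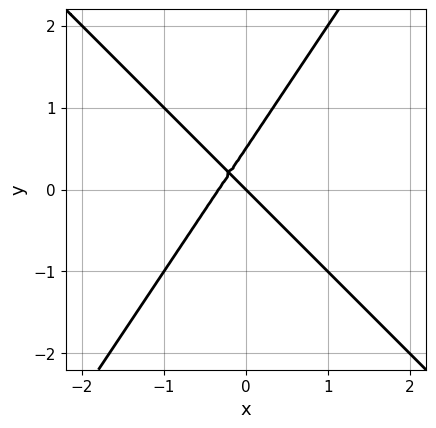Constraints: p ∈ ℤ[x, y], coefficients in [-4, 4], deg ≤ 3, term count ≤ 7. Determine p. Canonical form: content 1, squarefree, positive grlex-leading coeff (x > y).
1. deg p = 2.
2. Observable constraints: it meets the x-axis at x = 0 (among the integer gridlines); one y-axis crossing is at y = 0.
3. Matching integer coefficients to the picture gives p.

3*x^2 + x*y - 2*y^2 + x + y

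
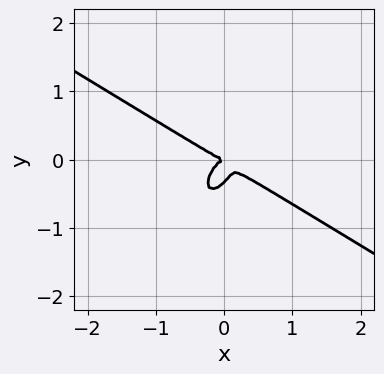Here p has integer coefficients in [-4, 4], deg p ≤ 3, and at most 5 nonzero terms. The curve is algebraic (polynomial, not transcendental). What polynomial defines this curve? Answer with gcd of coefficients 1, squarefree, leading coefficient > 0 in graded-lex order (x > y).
3*x^3 + 2*x^2*y - 3*x*y^2 + 3*y^3 + y^2

First, degree: no degree-2 curve has this shape, so deg p = 3.
Then, observable constraints: it crosses the x-axis at the gridline x = 0; one y-axis crossing is at y = 0.
Finally, these observations pin down the coefficients.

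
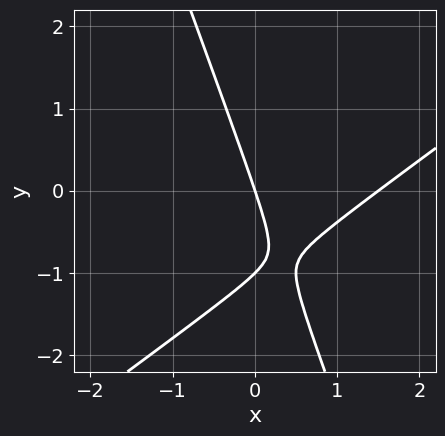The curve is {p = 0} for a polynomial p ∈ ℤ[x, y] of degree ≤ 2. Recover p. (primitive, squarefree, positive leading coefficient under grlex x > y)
2*x^2 - 2*x*y - y^2 - 3*x - y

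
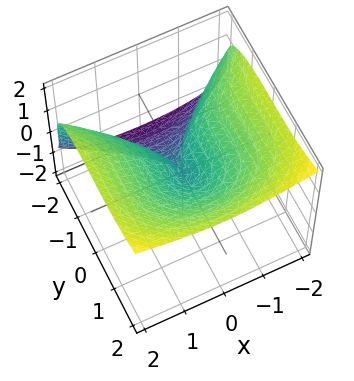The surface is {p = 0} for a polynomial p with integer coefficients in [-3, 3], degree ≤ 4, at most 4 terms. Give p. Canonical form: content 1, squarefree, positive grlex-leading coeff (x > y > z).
1. deg p = 3. No degree-2 surface has this shape.
2. Against the integer gridlines: it crosses the x-axis at the gridline x = 0; it crosses the y-axis at the gridline y = 0; it crosses the z-axis at the gridline z = 0.
3. Putting this together gives p.

y^3 - 3*z^3 + 2*x^2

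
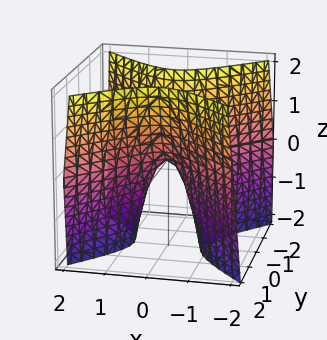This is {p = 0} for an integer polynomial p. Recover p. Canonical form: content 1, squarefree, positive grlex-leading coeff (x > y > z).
3*x^2 - 3*y^2 + z

1. Degree: a saddle surface; a quadric, so deg p = 2.
2. Symmetries: the y ↦ −y reflection is a symmetry, so y appears only in even powers; the x ↦ −x reflection is a symmetry, so x appears only in even powers.
3. Checking where it meets the axes: it crosses the z-axis at the gridline z = 0; one y-axis crossing is at y = 0; it crosses the x-axis at the gridline x = 0.
4. Solving for integer coefficients yields p as stated.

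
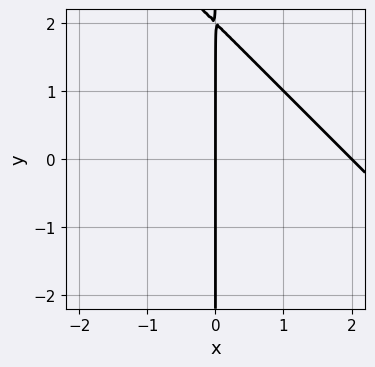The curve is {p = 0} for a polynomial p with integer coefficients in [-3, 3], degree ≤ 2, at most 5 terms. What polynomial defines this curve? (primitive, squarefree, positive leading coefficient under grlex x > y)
1. deg p = 2. The shape is more complex than any degree-1 curve.
2. From the visible intercepts: the visible y-axis segment lies entirely on the curve; the x-axis gridline crossings are at x ∈ {0, 2}.
3. Fitting integer coefficients to these (and the overall shape) gives p.

x^2 + x*y - 2*x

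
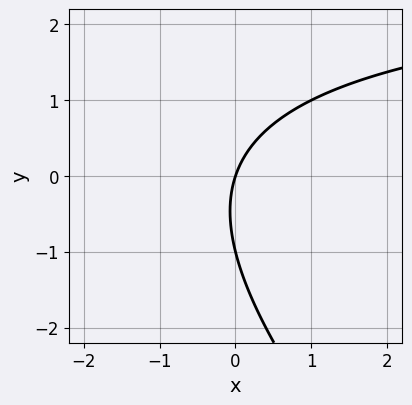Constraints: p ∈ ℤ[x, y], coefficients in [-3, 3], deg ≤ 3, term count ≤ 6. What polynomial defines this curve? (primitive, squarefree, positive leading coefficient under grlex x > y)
First, degree: a generic line meets the curve in up to 2 points, so deg p = 2.
Next, observable constraints: the y-axis gridline crossings are at y ∈ {-1, 0}; one x-axis crossing is at x = 0.
Finally, together with the visible shape, these determine p as stated.

x*y + y^2 - 3*x + y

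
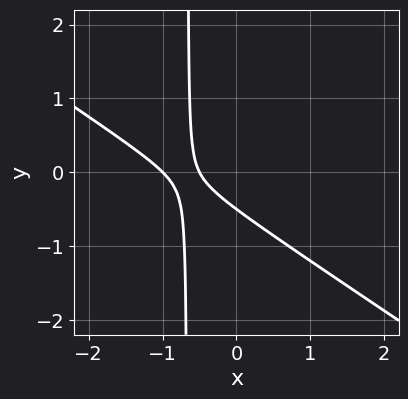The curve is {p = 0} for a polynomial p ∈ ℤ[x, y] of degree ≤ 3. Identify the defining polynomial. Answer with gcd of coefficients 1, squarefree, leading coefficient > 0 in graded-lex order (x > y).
(a) deg p = 2. No degree-1 curve has this shape.
(b) Reading off the gridlines: it meets the x-axis at x = -1 (among the integer gridlines).
(c) Matching integer coefficients to the picture gives p.

2*x^2 + 3*x*y + 3*x + 2*y + 1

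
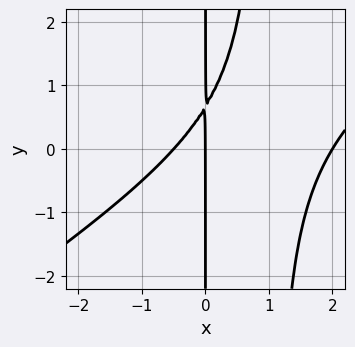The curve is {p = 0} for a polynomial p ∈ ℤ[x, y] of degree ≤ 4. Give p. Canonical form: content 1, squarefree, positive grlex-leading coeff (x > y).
(a) The degree is 3 — the shape is more complex than any degree-2 curve.
(b) Reading off the gridlines: the x-axis gridline crossings are at x ∈ {0, 2}; every point of the y-axis in the box is on the curve.
(c) Together with the visible shape, these determine p as stated.

2*x^3 - 3*x^2*y - 3*x^2 + 3*x*y - 2*x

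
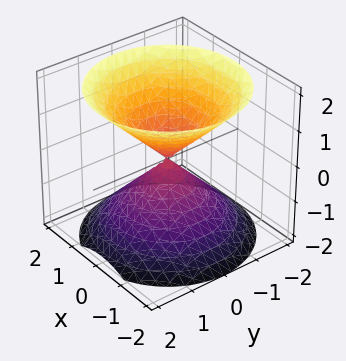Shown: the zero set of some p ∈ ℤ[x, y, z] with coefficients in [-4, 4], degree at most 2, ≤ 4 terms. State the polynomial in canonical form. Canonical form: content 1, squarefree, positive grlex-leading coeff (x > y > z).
x^2 + y^2 - z^2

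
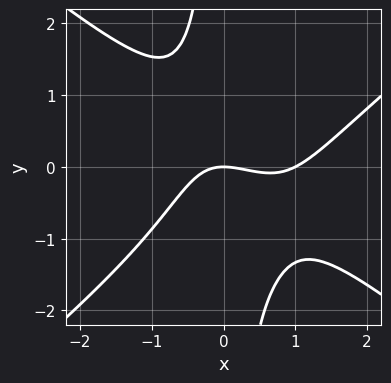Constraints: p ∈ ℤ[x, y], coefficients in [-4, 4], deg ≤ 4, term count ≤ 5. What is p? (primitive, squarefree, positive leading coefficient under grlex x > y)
First, degree: no degree-2 curve has this shape, so deg p = 3.
Then, from the axis intercepts and sections: among the integer gridlines, it crosses the x-axis at x ∈ {0, 1}; it meets the y-axis at y = 0 (among the integer gridlines).
Finally, solving for integer coefficients yields p as stated.

2*x^3 - 3*x*y^2 - 2*x^2 - x*y - 3*y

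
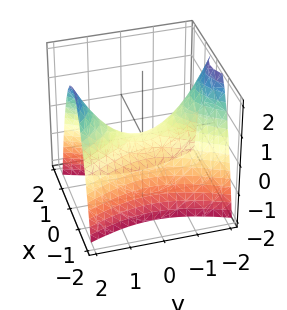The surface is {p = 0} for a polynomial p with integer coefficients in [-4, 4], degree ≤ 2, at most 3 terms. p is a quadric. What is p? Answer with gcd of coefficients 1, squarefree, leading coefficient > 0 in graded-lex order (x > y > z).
First, degree: a hyperbolic paraboloid; a quadric, so deg p = 2.
Next, symmetries: it's symmetric under x → −x, forcing even powers of x; it's symmetric under y → −y, forcing even powers of y.
Next, from the visible intercepts: one y-axis crossing is at y = 0; one z-axis crossing is at z = 0; it crosses the x-axis at the gridline x = 0.
Finally, these observations pin down the coefficients.

3*x^2 - y^2 + 2*z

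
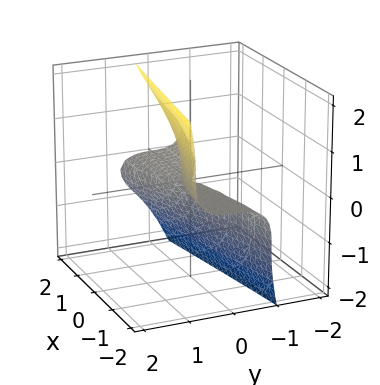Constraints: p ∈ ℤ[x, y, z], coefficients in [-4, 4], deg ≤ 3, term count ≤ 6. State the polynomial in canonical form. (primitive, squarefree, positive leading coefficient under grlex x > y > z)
y^3 + 3*y*z^2 - z^3 + x*z

First, deg p = 3. A generic line meets the surface in up to 3 points.
Then, from the visible intercepts: every point of the x-axis in the box is on the surface; it crosses the y-axis at the gridline y = 0; one z-axis crossing is at z = 0.
Finally, matching integer coefficients to the picture gives p.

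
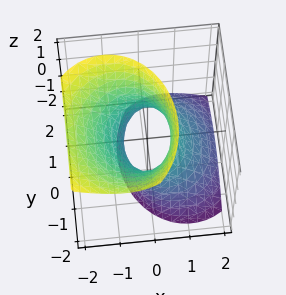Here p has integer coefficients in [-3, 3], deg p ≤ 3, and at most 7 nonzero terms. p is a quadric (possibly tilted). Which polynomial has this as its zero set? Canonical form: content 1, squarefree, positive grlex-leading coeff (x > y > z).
3*x^2 + 3*x*z + 2*y^2 + y*z - z^2 - 2

The degree is 2 — a generic line meets the surface in up to 2 points.
Reading off the gridlines: among the integer gridlines, it crosses the y-axis at y ∈ {-1, 1}; no z-intercept at any integer in the box.
Assembling these constraints gives the stated polynomial.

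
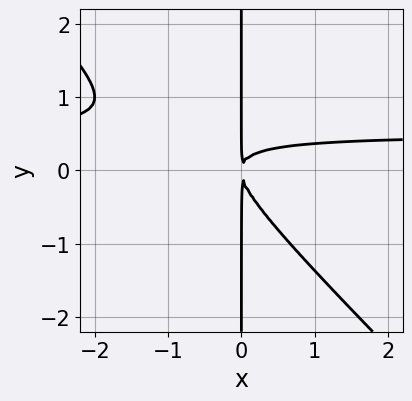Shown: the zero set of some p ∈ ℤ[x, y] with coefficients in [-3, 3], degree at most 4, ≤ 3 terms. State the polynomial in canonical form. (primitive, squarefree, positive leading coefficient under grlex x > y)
2*x^2*y + 2*x*y^2 - x^2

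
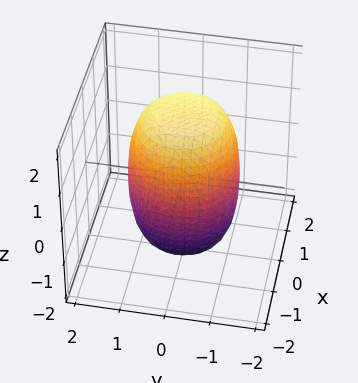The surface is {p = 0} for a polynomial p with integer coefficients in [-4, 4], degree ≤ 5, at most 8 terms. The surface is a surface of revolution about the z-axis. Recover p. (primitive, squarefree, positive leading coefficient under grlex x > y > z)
2*x^4 + 4*x^2*y^2 + 2*y^4 - x^2 - y^2 + z^2 - 3

(a) The degree is 4 — the shape is more complex than any degree-3 surface.
(b) Symmetries: rotational symmetry about the z-axis ⇒ p depends on x, y only through x² + y².
(c) Against the integer gridlines: a circular section at z = 1 has radius between 1 and 2.
(d) Matching integer coefficients to the picture gives p.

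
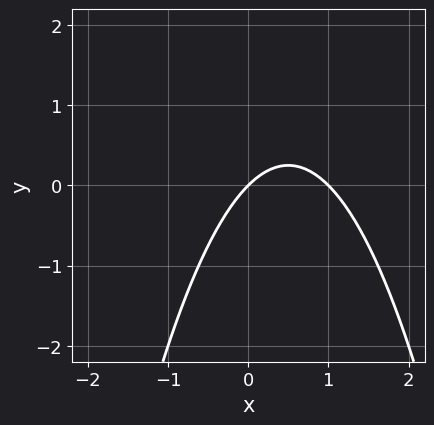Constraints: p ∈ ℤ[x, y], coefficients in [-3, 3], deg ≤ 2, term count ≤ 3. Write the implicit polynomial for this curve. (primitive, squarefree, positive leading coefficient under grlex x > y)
x^2 - x + y

Degree: a generic line meets the curve in up to 2 points, so deg p = 2.
From the visible intercepts: one y-axis crossing is at y = 0; the x-axis gridline crossings are at x ∈ {0, 1}.
These observations pin down the coefficients.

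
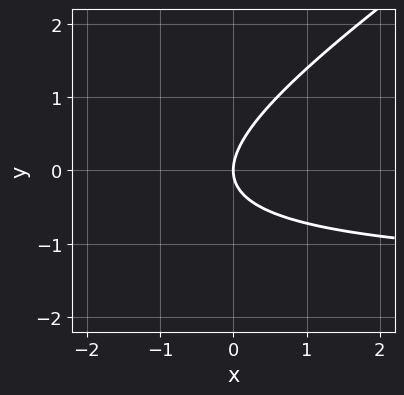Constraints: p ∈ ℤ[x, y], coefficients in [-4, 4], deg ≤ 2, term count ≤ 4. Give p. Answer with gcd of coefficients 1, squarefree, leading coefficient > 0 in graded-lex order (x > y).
2*x*y - 3*y^2 + 3*x

1. The degree is 2 — no degree-1 curve has this shape.
2. Reading off the gridlines: one x-axis crossing is at x = 0; it meets the y-axis at y = 0 (among the integer gridlines).
3. Matching integer coefficients to the picture gives p.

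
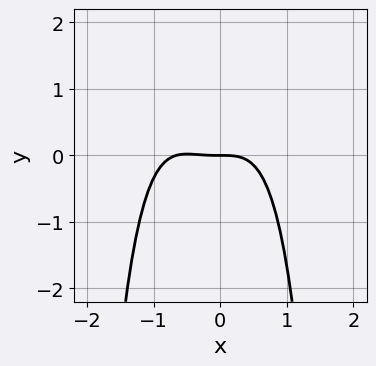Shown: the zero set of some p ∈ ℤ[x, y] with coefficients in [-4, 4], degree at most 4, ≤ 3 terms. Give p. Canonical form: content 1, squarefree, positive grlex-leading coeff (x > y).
3*x^4 + 2*x^3 + 3*y

1. The degree is 4 — the shape is more complex than any degree-3 curve.
2. Checking where it meets the axes: one x-axis crossing is at x = 0; it meets the y-axis at y = 0 (among the integer gridlines).
3. Fitting integer coefficients to these (and the overall shape) gives p.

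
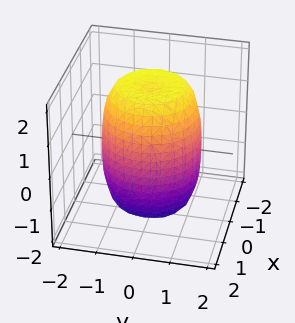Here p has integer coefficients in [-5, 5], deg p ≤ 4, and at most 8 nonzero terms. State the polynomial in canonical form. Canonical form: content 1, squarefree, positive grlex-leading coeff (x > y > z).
2*x^4 + 4*x^2*y^2 + 2*y^4 - 2*x^2 - 2*y^2 + z^2 - 3

1. The degree is 4 — a generic line meets the surface in up to 4 points.
2. Symmetries: the z-axis is an axis of rotation, so x and y enter only as x² + y².
3. Checking where it meets the axes: a circular section at z = 1 has radius between 1 and 2.
4. The integer polynomial consistent with all of this is the stated p.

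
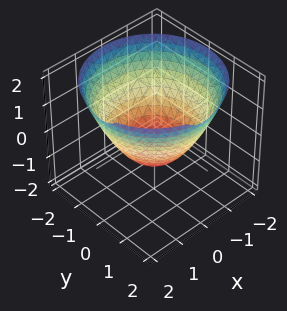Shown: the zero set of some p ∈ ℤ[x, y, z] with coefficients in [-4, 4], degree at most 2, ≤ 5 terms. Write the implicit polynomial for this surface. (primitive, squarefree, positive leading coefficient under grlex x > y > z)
2*x^2 + 2*y^2 - 3*z - 3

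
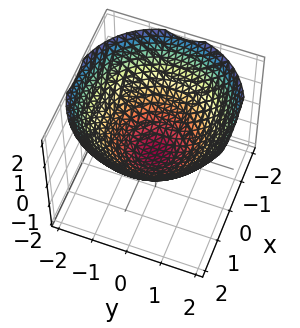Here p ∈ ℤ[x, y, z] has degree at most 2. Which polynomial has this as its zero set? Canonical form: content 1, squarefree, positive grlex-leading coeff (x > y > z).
The degree is 2 — the shape is more complex than any degree-1 surface.
Symmetry: the surface is invariant under rotation about z: p = q(x² + y², z).
Reading off the gridlines: the y-axis gridline crossings are at y ∈ {-1, 1}; among the integer gridlines, it crosses the x-axis at x ∈ {-1, 1}.
Together with the visible shape, these determine p as stated.

x^2 + y^2 - 2*z - 1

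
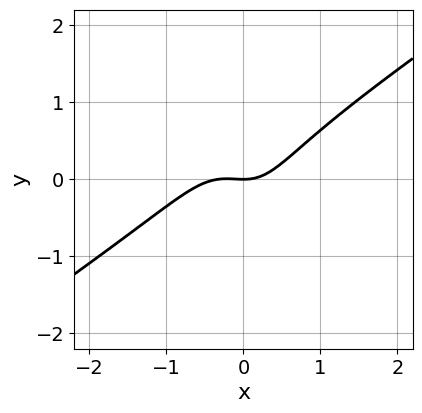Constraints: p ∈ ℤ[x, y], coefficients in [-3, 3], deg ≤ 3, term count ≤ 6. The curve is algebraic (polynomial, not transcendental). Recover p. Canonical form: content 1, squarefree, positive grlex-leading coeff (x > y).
3*x^3 - 3*x^2*y - 2*x*y^2 + x^2 - 2*y

deg p = 3.
Reading off the gridlines: it crosses the x-axis at the gridline x = 0; it meets the y-axis at y = 0 (among the integer gridlines).
The integer polynomial consistent with all of this is the stated p.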